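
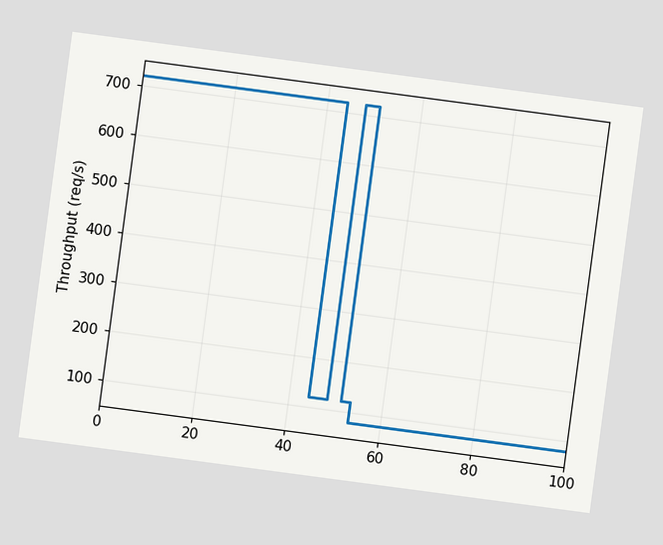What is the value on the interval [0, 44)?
720req/s

The chart is tilted about 8° clockwise. On [0, 44) the step sits at 720req/s.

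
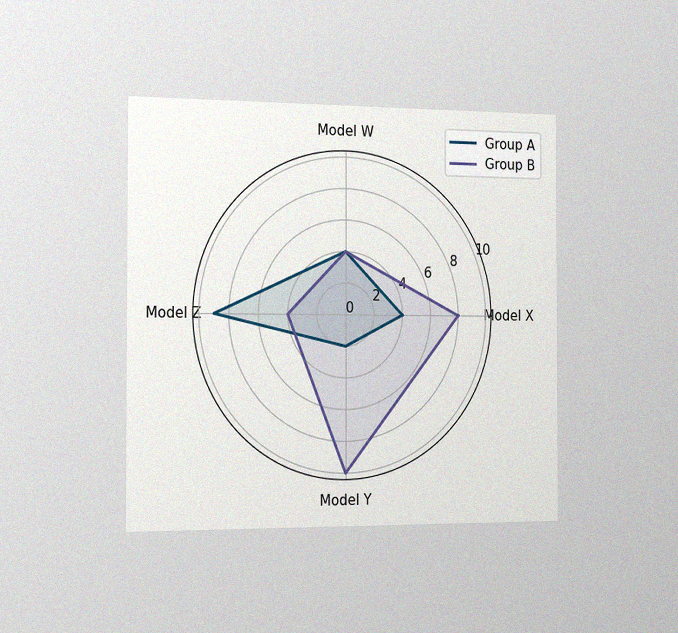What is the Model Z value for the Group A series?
9

The chart is viewed slightly from the left, with some photo noise. On the Model Z axis, Group A reaches 9.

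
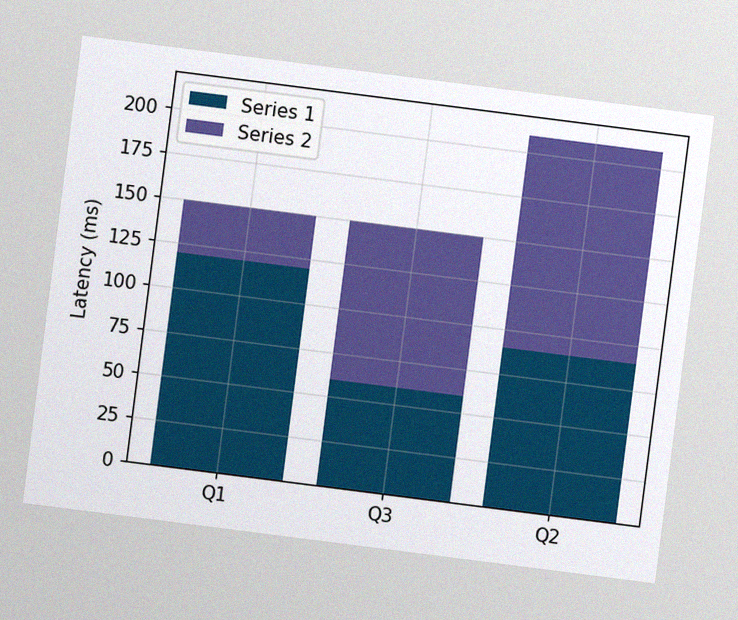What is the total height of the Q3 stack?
150ms

The chart is tilted about 7° clockwise, with some photo noise. The Q3 stack's top reaches 150ms on the y-axis.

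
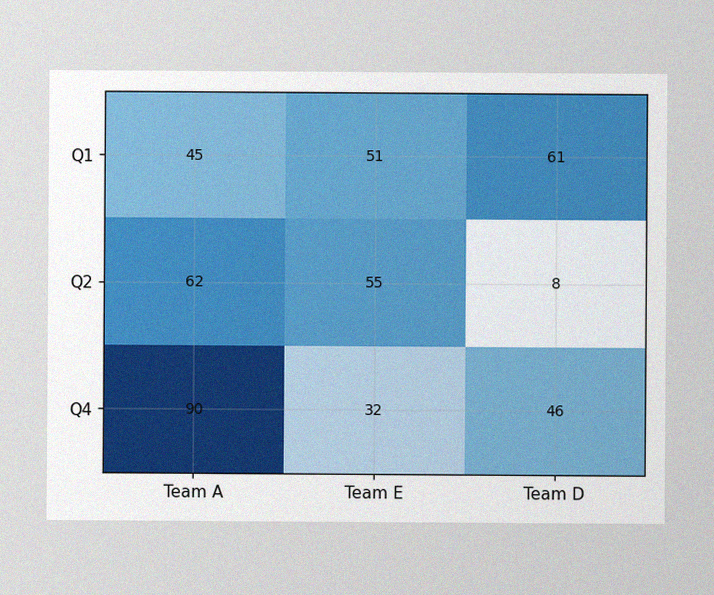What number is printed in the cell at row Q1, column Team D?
The image has some photo noise and uneven lighting. The (Q1, Team D) cell reads 61.

61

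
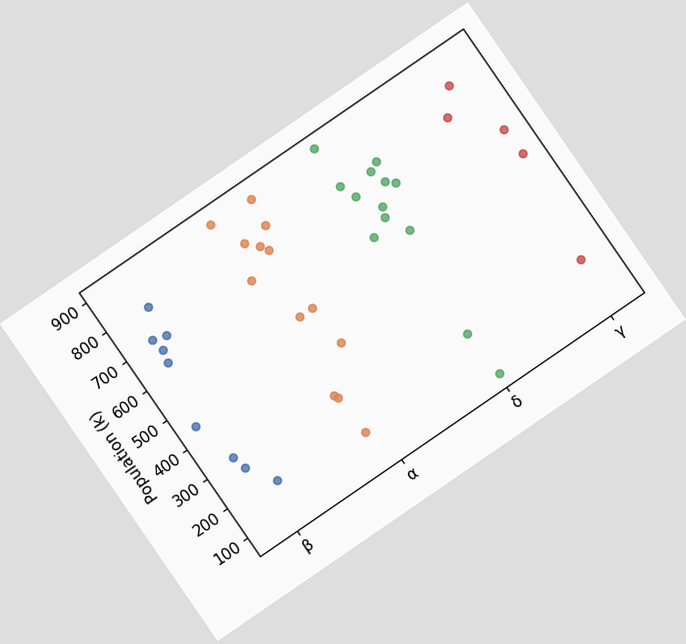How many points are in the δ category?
The chart is tilted about 34° counter-clockwise. Counting the markers in the δ column gives 13.

13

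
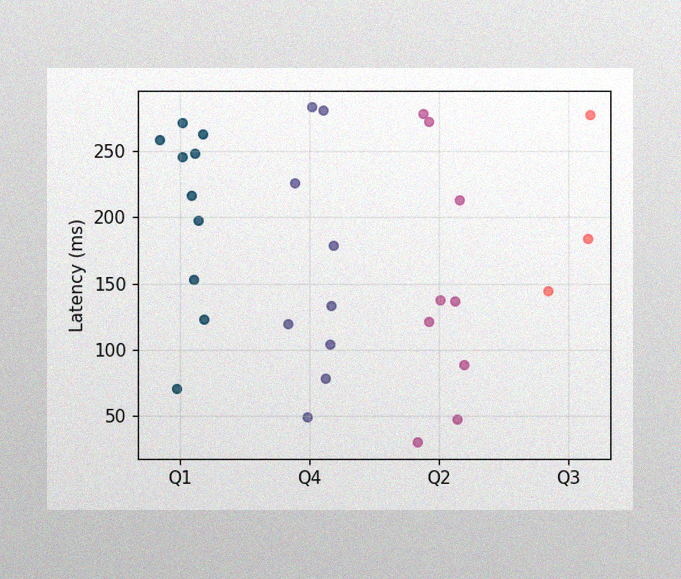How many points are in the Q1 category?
The image has some photo noise and uneven lighting. Counting the markers in the Q1 column gives 10.

10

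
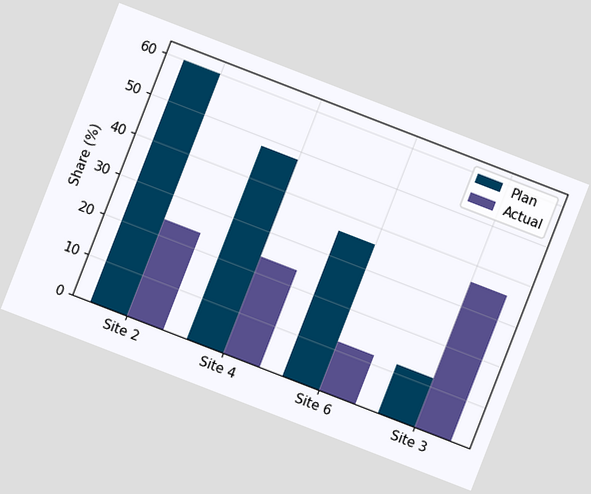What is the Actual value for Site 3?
36%

The chart is tilted about 21° clockwise. The Actual bar at Site 3 reaches 36% on the y-axis.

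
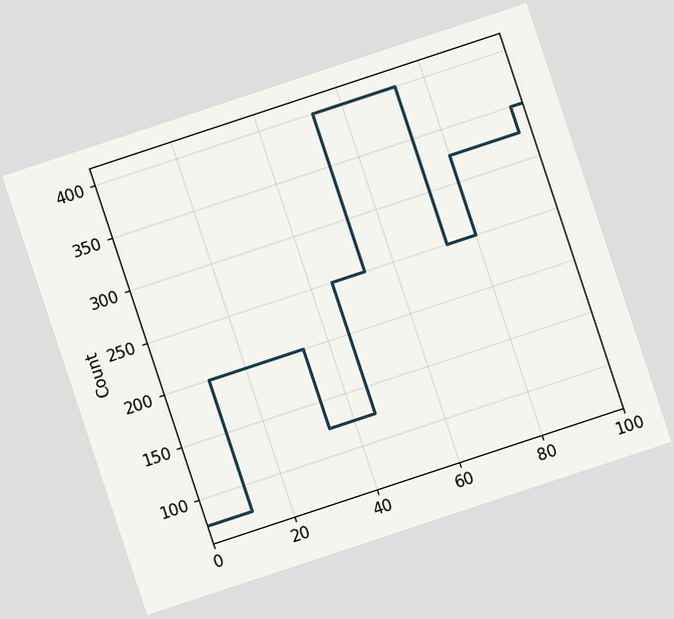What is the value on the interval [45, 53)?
The chart is tilted about 18° counter-clockwise. On [45, 53) the step sits at 250.

250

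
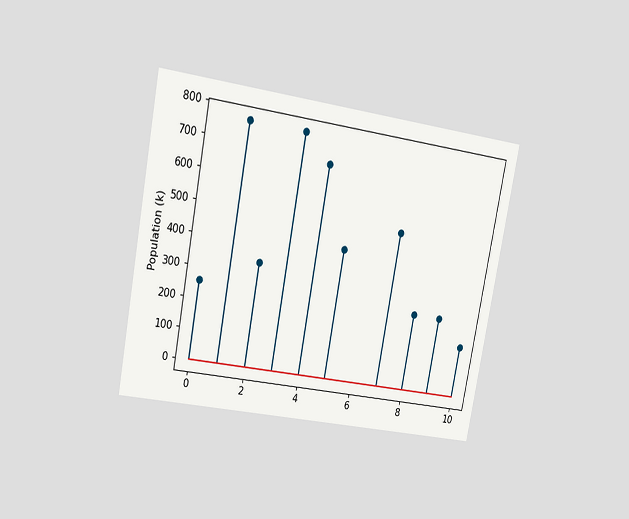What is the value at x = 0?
The chart is tilted about 11° clockwise and viewed at a slight angle. The stem at x=0 reaches 255k.

255k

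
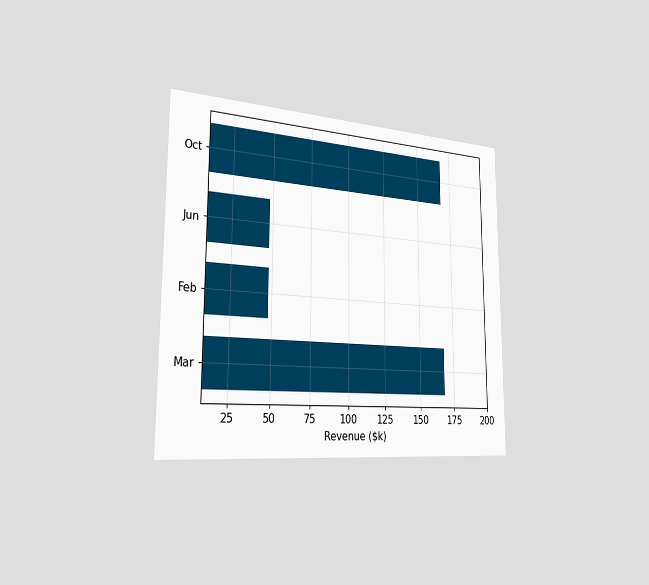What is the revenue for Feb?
The chart is viewed slightly from the left. Reading along the chart's x-axis, the Feb bar reaches $48k.

$48k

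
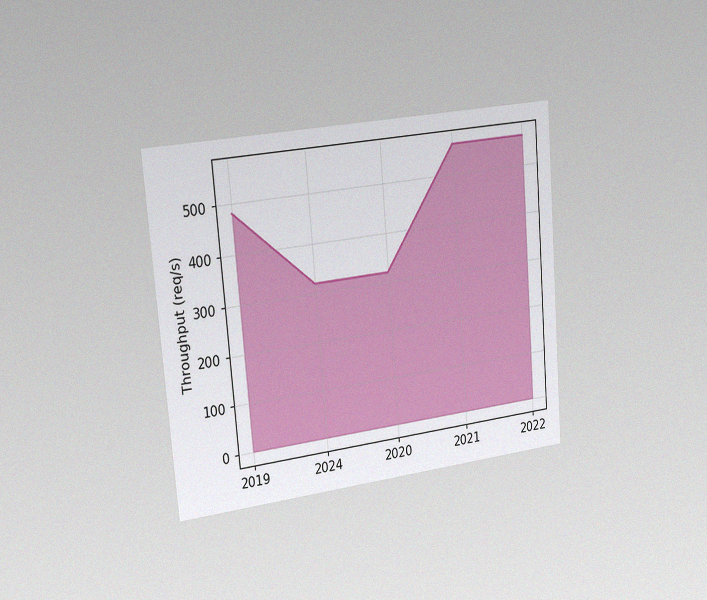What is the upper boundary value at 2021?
560req/s

The chart is tilted about 5° counter-clockwise and viewed slightly from the left, with some photo noise. At 2021 the upper boundary is at 560req/s.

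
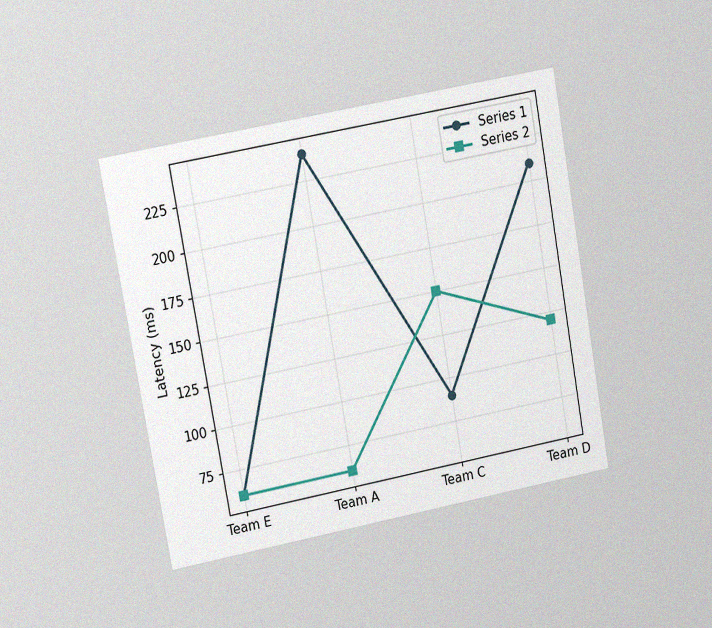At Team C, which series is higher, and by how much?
Series 2, by 60ms

The chart is tilted about 10° counter-clockwise and viewed at a slight angle, with some photo noise. At Team C, Series 2 sits above the other line by 60ms.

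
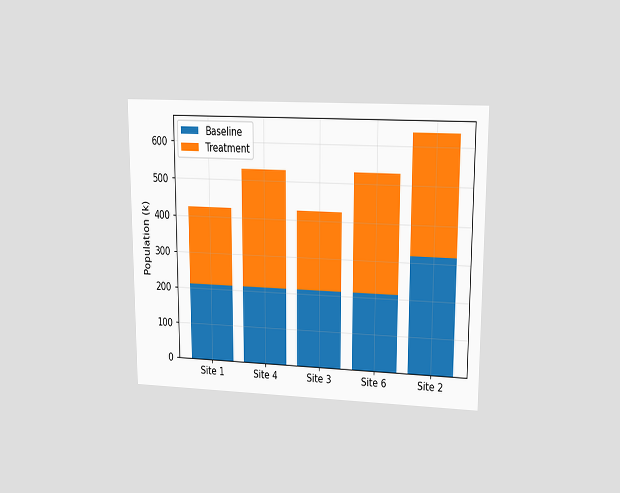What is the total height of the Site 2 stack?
The chart is viewed at a slight angle. The Site 2 stack's top reaches 636k on the y-axis.

636k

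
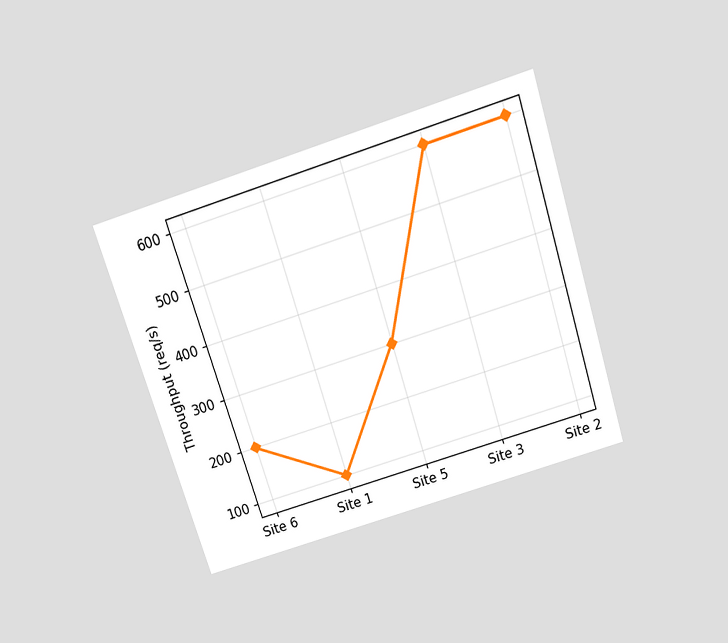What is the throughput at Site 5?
The chart is tilted about 18° counter-clockwise and viewed slightly from above. At Site 5, the line is at 300req/s.

300req/s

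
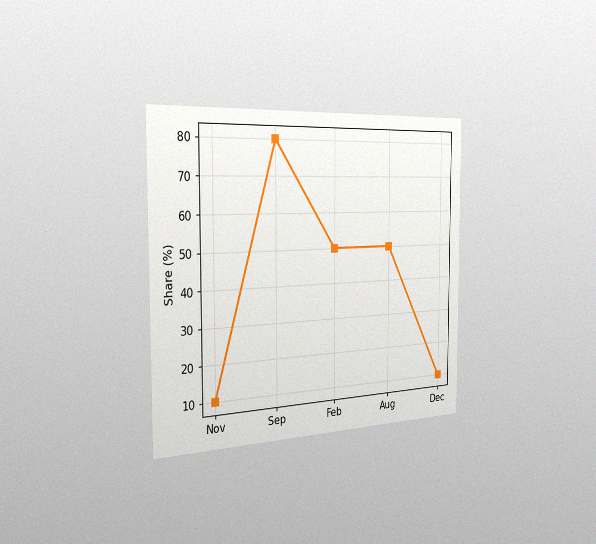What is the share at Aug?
The chart is viewed slightly from the left, with some photo noise. At Aug, the line is at 50%.

50%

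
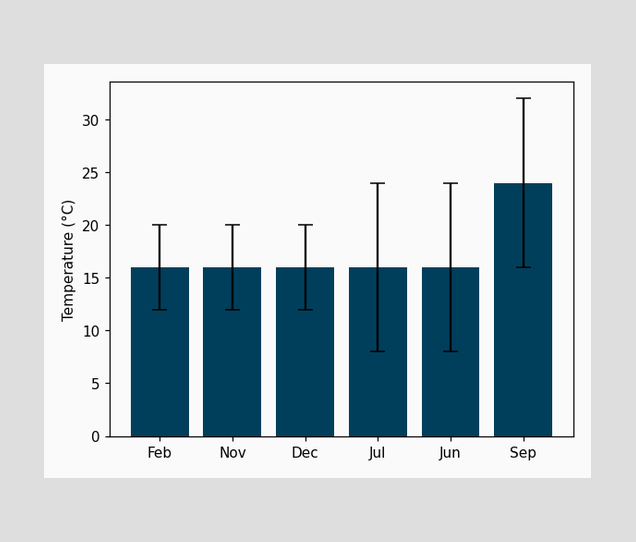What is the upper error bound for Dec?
The Dec bar's upper whisker reaches 20°C.

20°C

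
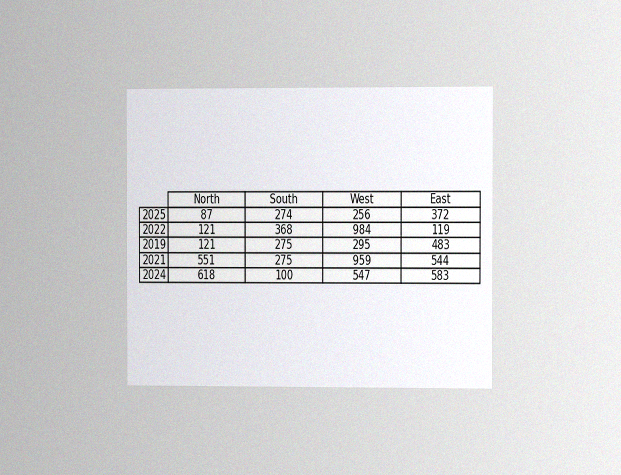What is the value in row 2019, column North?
The chart is viewed slightly from the right, with some photo noise. The (2019, North) cell reads 121.

121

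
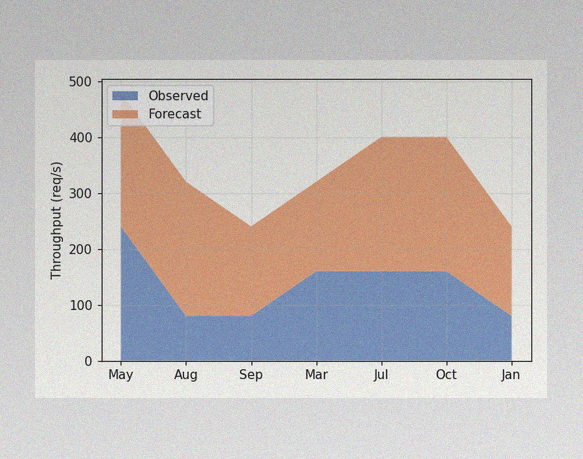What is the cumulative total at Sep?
The image has some photo noise and uneven lighting. The stacked total at Sep reaches 240req/s.

240req/s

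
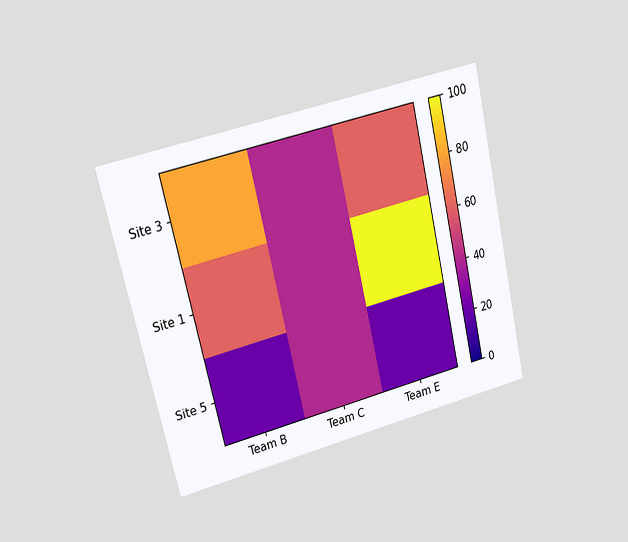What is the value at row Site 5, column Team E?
20

The chart is tilted about 13° counter-clockwise and viewed at a slight angle. Matching cell (Site 5, Team E) against the colorbar gives 20.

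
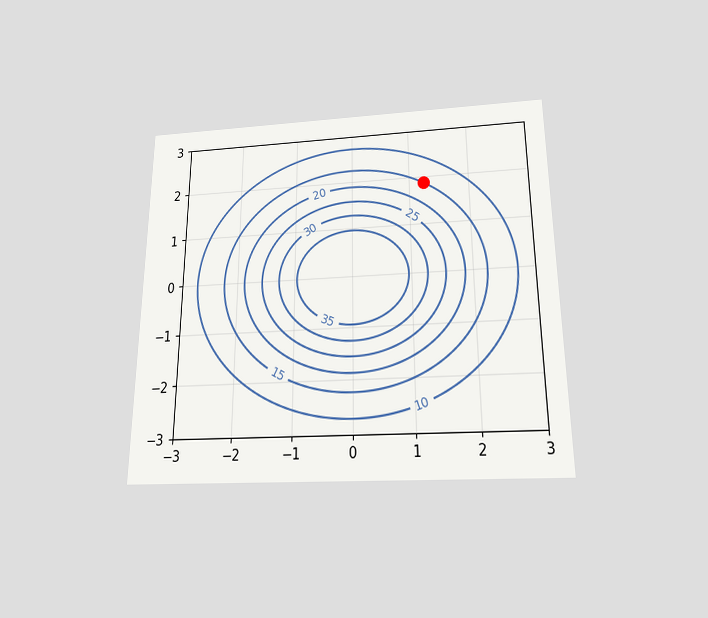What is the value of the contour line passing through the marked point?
15

The chart is viewed slightly from below. The marked point sits on the contour labelled 15.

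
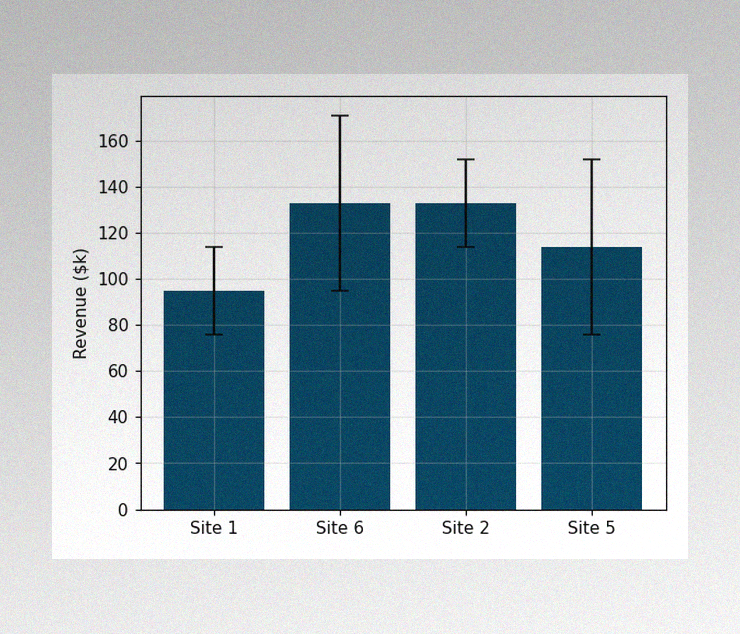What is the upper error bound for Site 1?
The image has some photo noise and uneven lighting. The Site 1 bar's upper whisker reaches $114k.

$114k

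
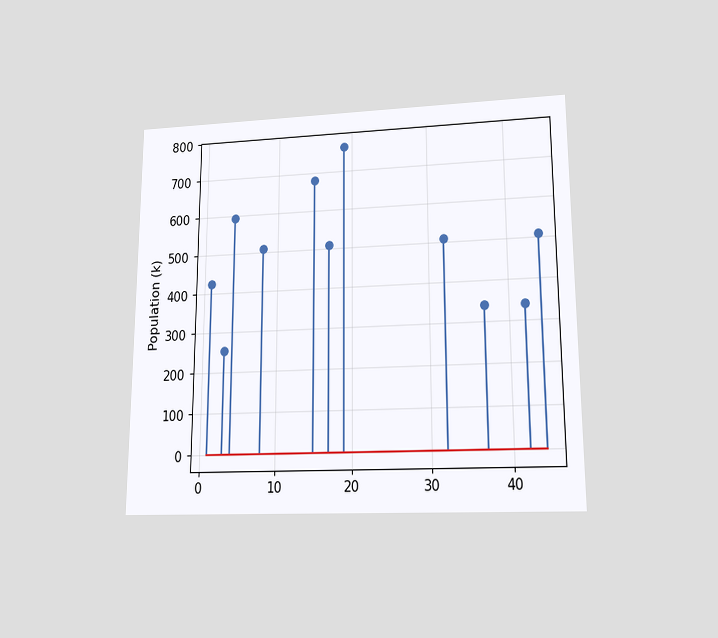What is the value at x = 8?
510k

The chart is viewed at a slight angle. The stem at x=8 reaches 510k.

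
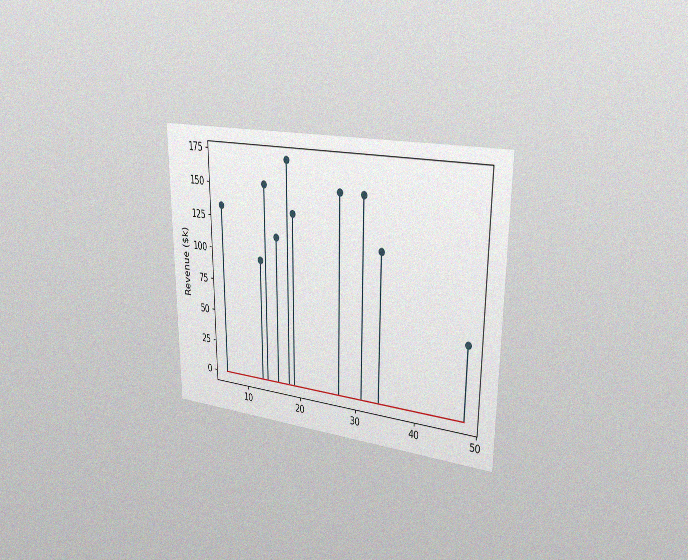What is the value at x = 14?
$152k

The chart is viewed slightly from the right, with some photo noise. The stem at x=14 reaches $152k.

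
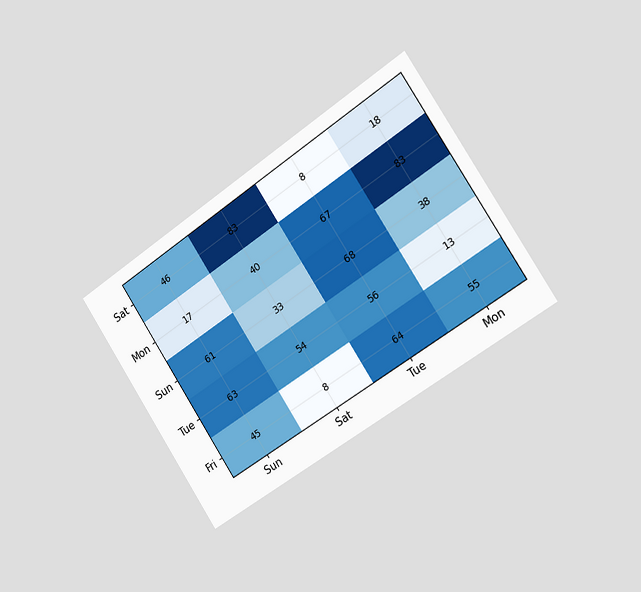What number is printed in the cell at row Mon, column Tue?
67

The chart is tilted about 33° counter-clockwise and viewed slightly from the right. The (Mon, Tue) cell reads 67.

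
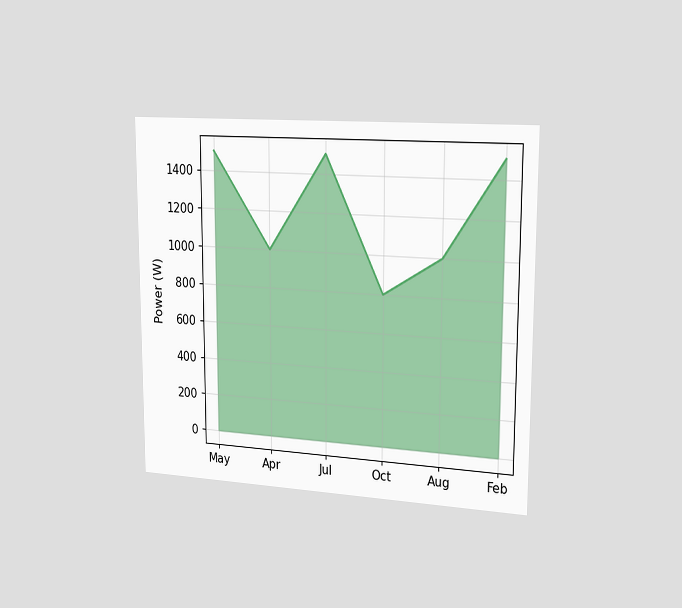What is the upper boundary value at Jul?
1500W

The chart is viewed slightly from the right. At Jul the upper boundary is at 1500W.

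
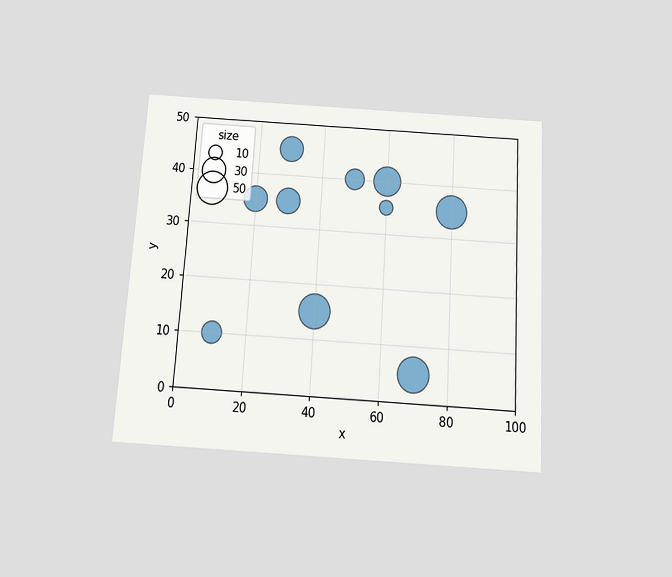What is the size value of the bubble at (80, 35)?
The chart is tilted about 3° clockwise and viewed slightly from below. Matching the bubble at (80, 35) against the size legend gives 50.

50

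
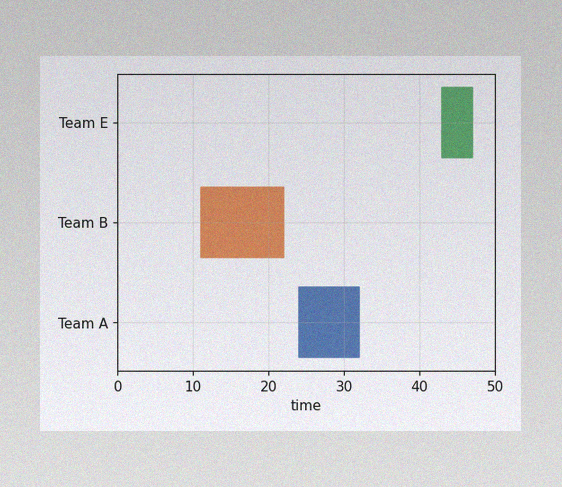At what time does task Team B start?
The image has some photo noise and uneven lighting. The Team B bar begins at t=11.

11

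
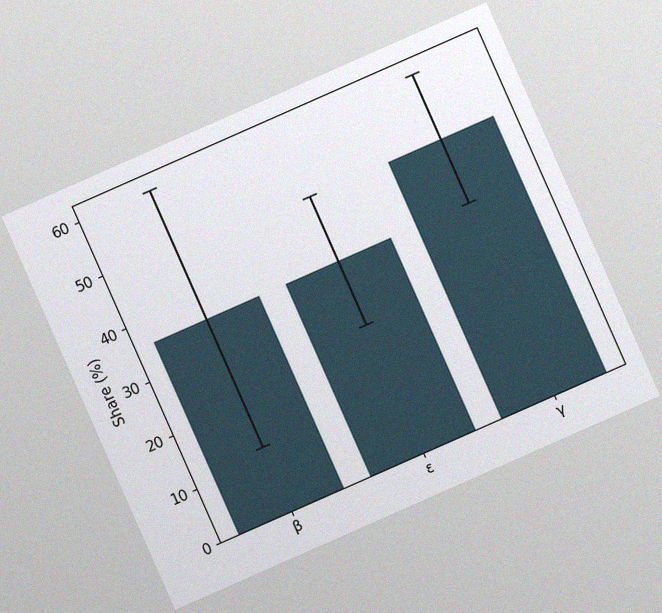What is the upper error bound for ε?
The chart is tilted about 24° counter-clockwise, with some photo noise. The ε bar's upper whisker reaches 48%.

48%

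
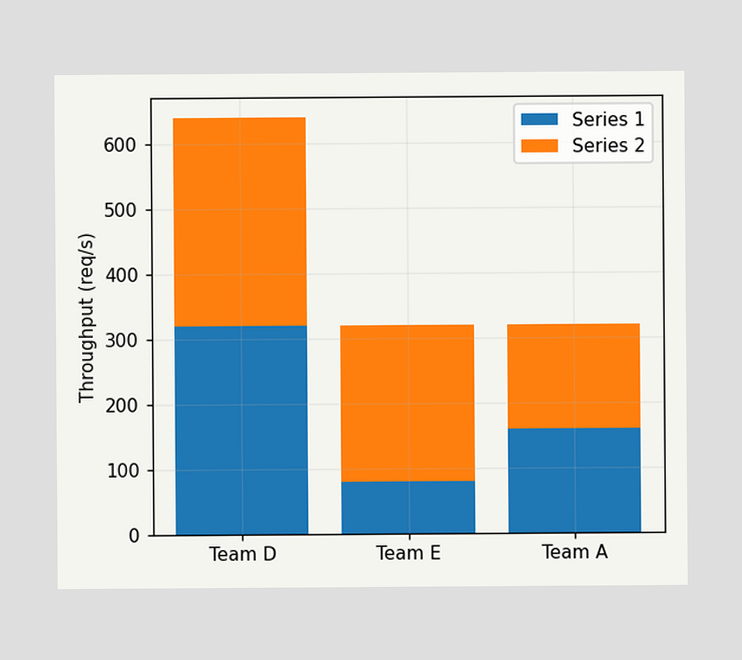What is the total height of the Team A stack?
320req/s

The Team A stack's top reaches 320req/s on the y-axis.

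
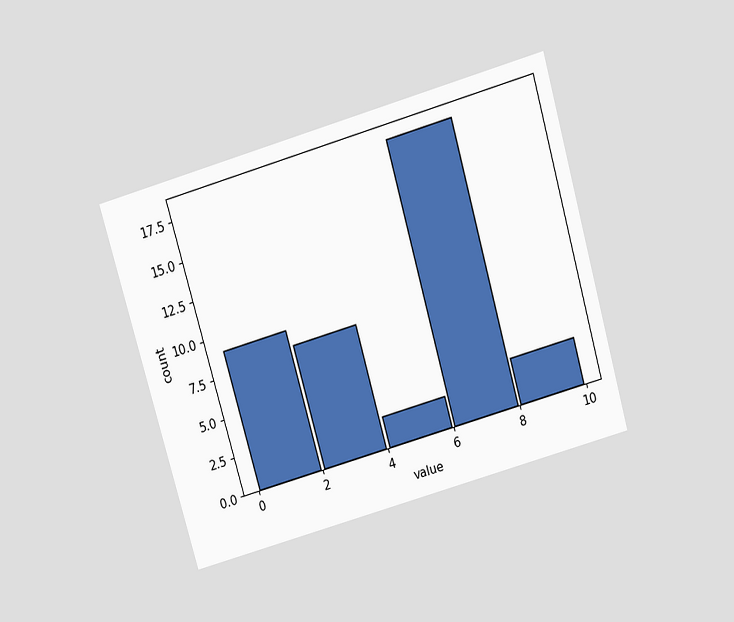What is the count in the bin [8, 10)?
The chart is tilted about 16° counter-clockwise and viewed slightly from above. The [8, 10) bin has height 3.

3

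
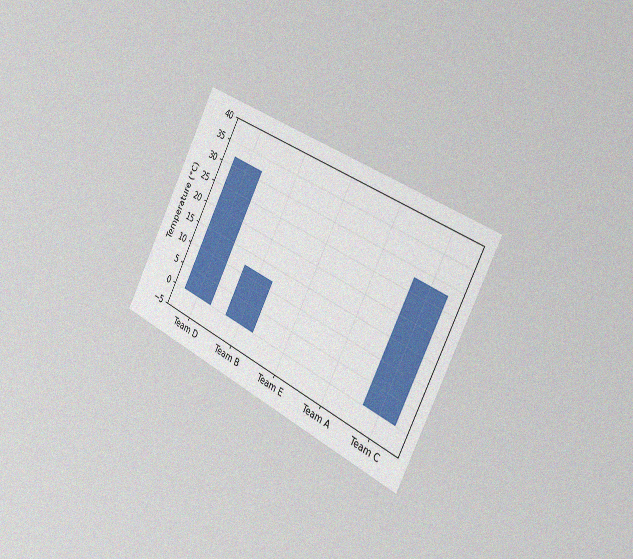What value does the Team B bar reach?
12°C

The chart is tilted about 27° clockwise and viewed slightly from the right, with some photo noise. Reading along the chart's y-axis, the Team B bar reaches 12°C.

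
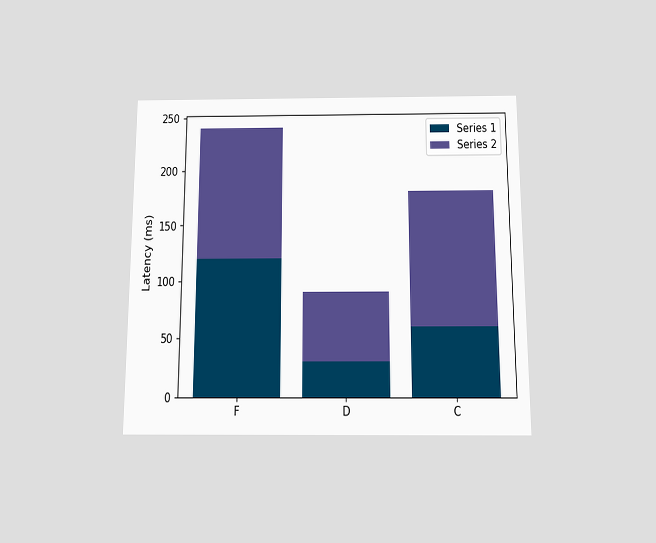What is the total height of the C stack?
The chart is viewed slightly from below. The C stack's top reaches 180ms on the y-axis.

180ms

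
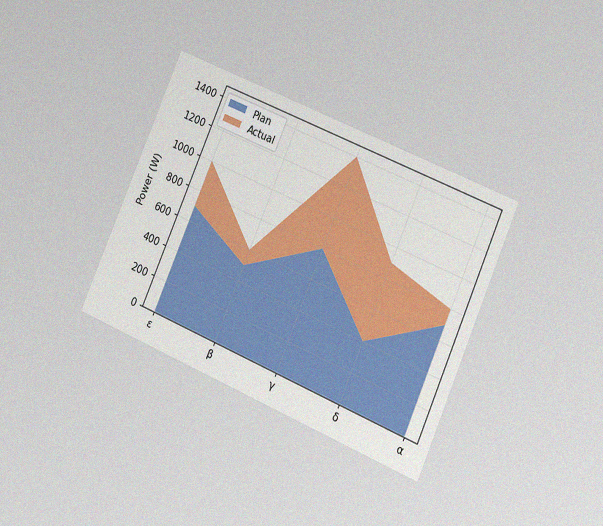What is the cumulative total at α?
800W

The chart is tilted about 23° clockwise and viewed at a slight angle, with some photo noise. The stacked total at α reaches 800W.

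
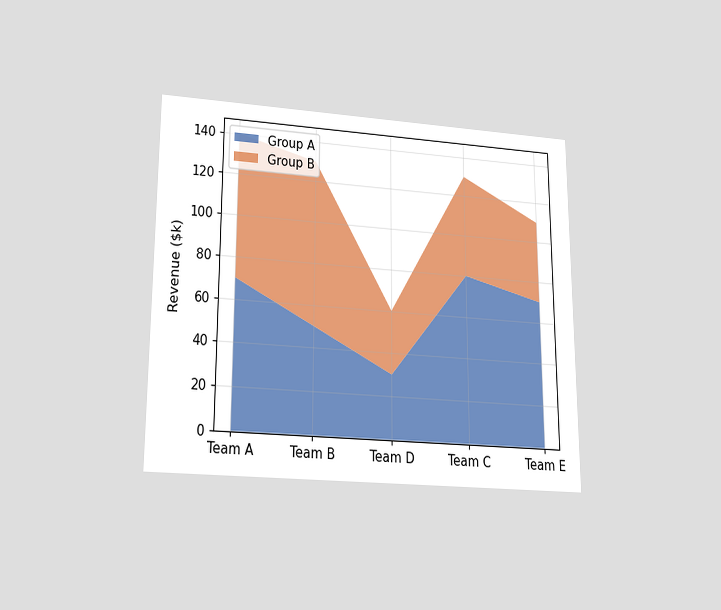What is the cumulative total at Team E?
The chart is viewed slightly from below. The stacked total at Team E reaches $110k.

$110k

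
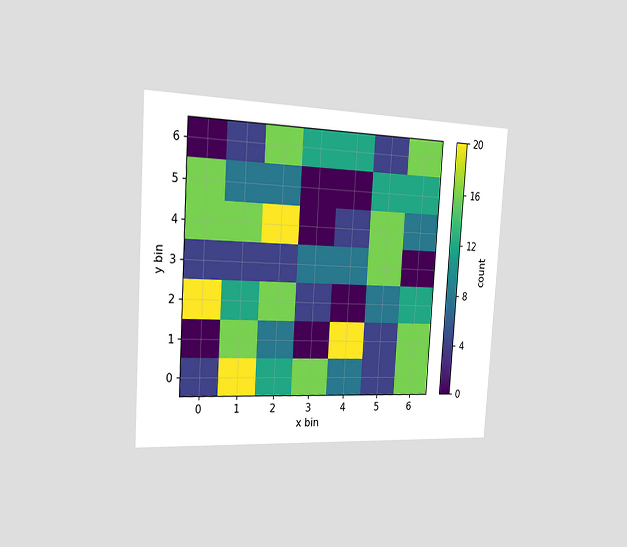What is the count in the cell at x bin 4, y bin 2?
The chart is tilted about 4° clockwise and viewed slightly from the left. Matching the cell (4, 2) against the colorbar gives 0.

0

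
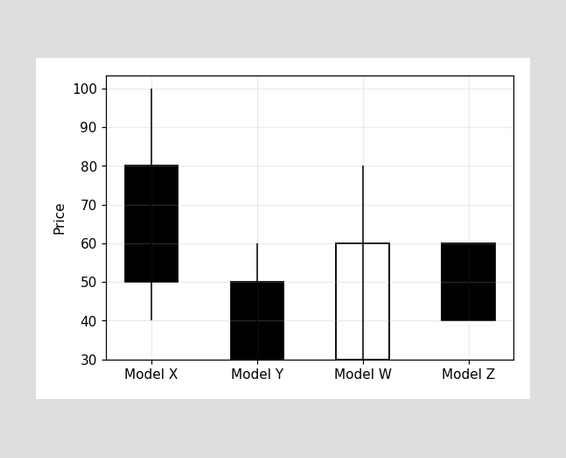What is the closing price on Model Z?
The Model Z candle closes at 40.

40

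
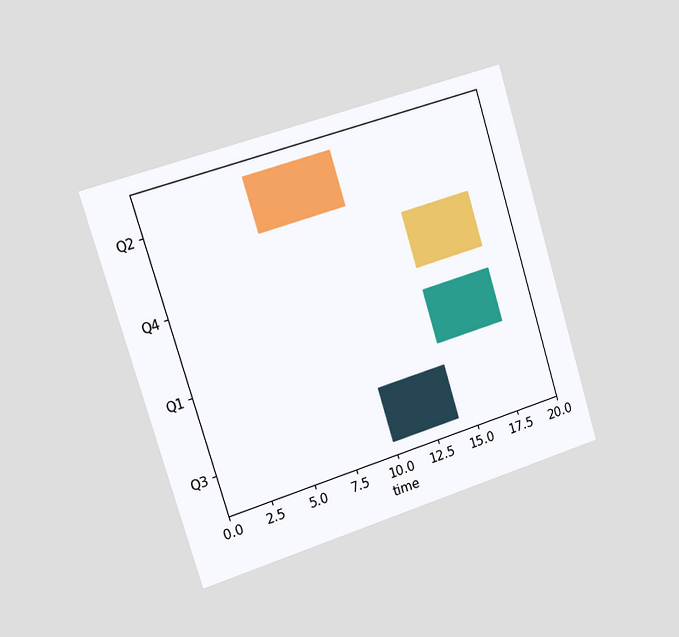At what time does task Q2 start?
The chart is tilted about 17° counter-clockwise and viewed slightly from the left. The Q2 bar begins at t=6.

6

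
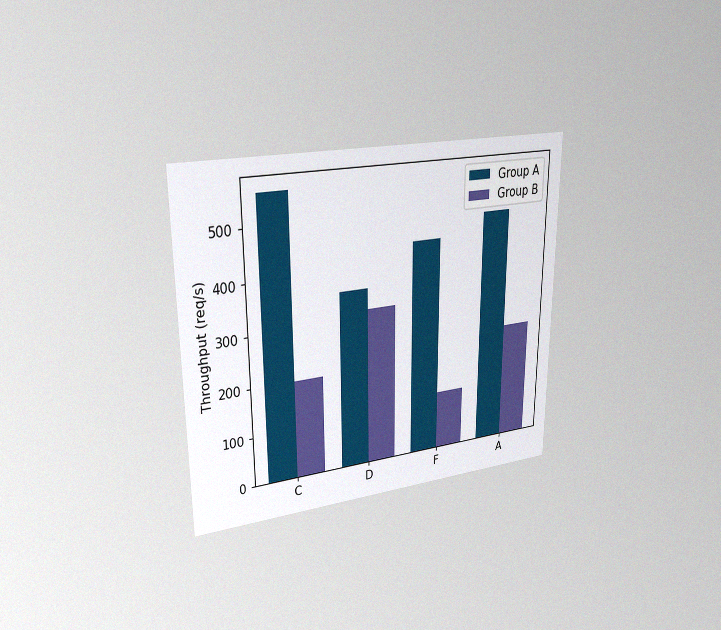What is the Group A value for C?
The chart is viewed at a slight angle, with some photo noise. The Group A bar at C reaches 560req/s on the y-axis.

560req/s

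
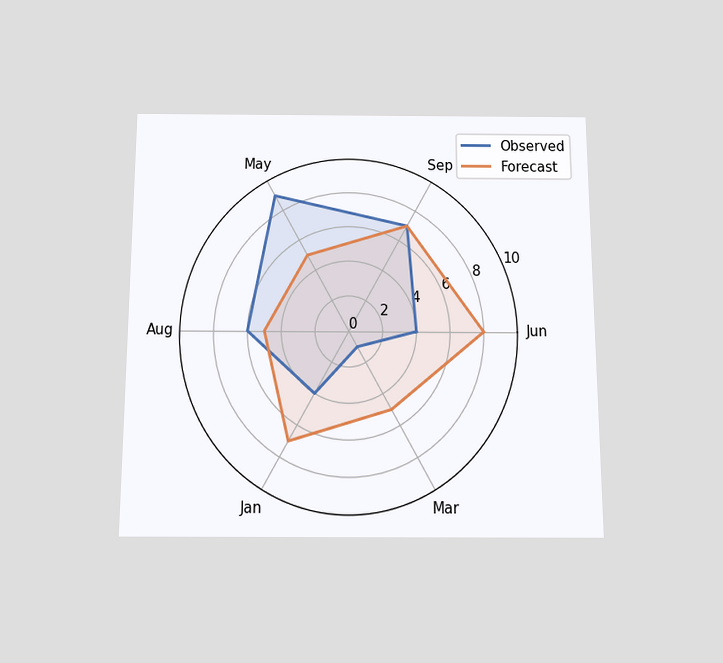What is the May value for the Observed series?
The chart is viewed slightly from below. On the May axis, Observed reaches 9.

9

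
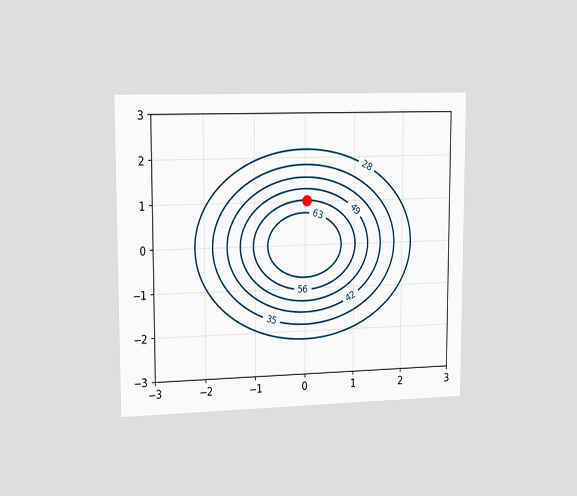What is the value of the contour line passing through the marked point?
The chart is viewed slightly from the left. The marked point sits on the contour labelled 56.

56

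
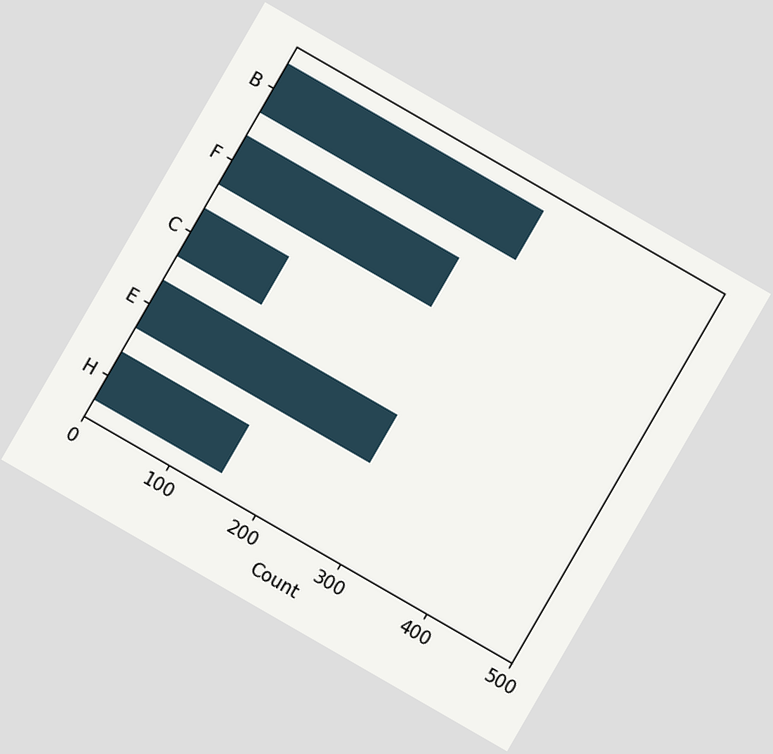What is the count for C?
100

The chart is tilted about 30° clockwise. Reading along the chart's x-axis, the C bar reaches 100.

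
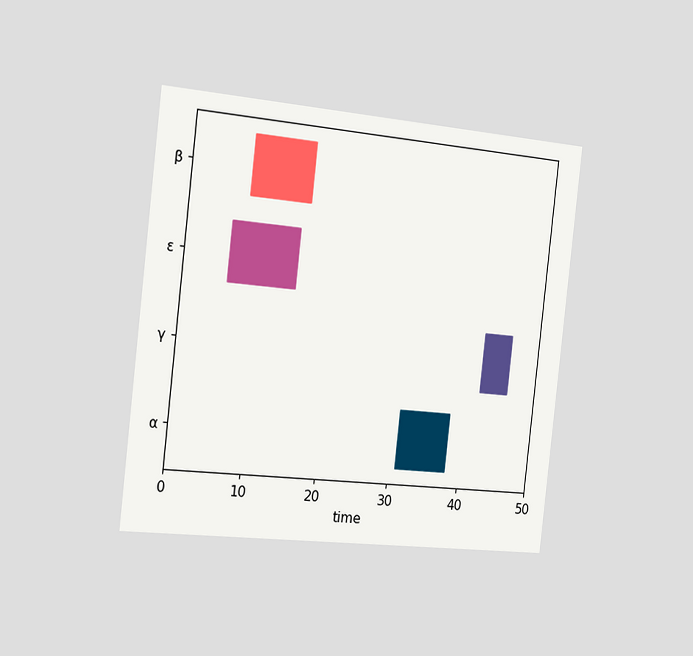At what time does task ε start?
6

The chart is tilted about 6° clockwise and viewed slightly from the left. The ε bar begins at t=6.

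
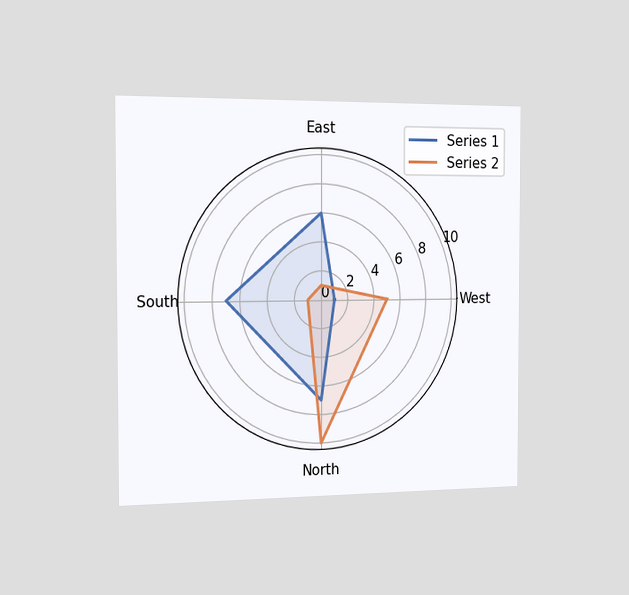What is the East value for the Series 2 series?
1

The chart is viewed slightly from the left. On the East axis, Series 2 reaches 1.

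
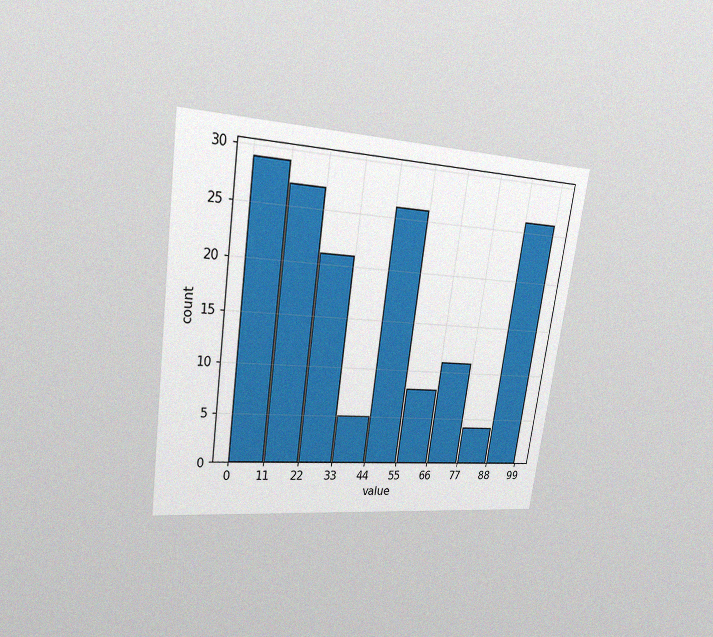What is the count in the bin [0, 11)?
The chart is tilted about 8° clockwise and viewed at a slight angle, with some photo noise. The [0, 11) bin has height 29.

29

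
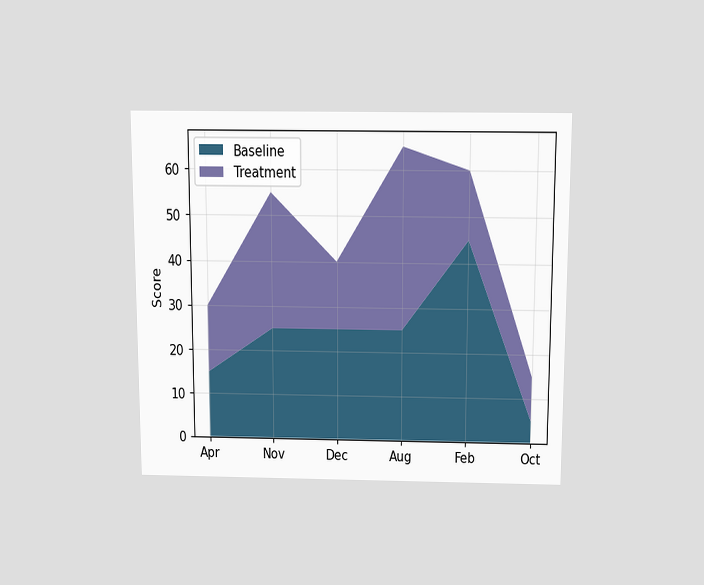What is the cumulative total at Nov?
55

The chart is viewed slightly from above. The stacked total at Nov reaches 55.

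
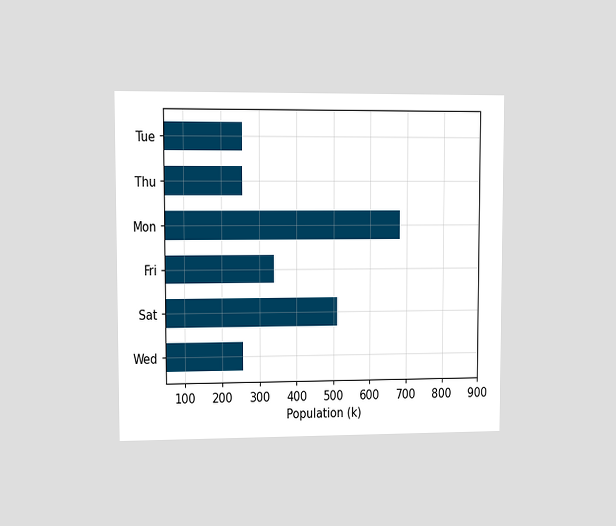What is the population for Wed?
The chart is viewed at a slight angle. Reading along the chart's x-axis, the Wed bar reaches 255k.

255k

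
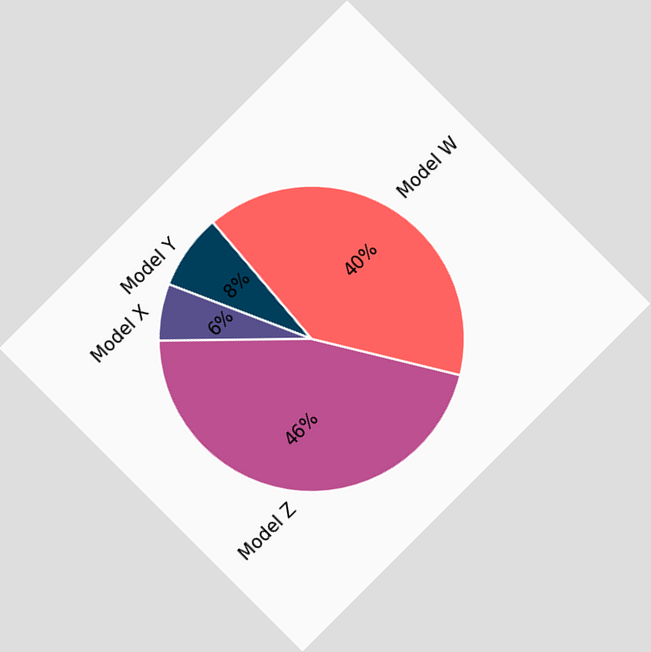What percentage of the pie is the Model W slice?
The chart is tilted about 45° counter-clockwise. The Model W slice takes up 40% of the pie.

40%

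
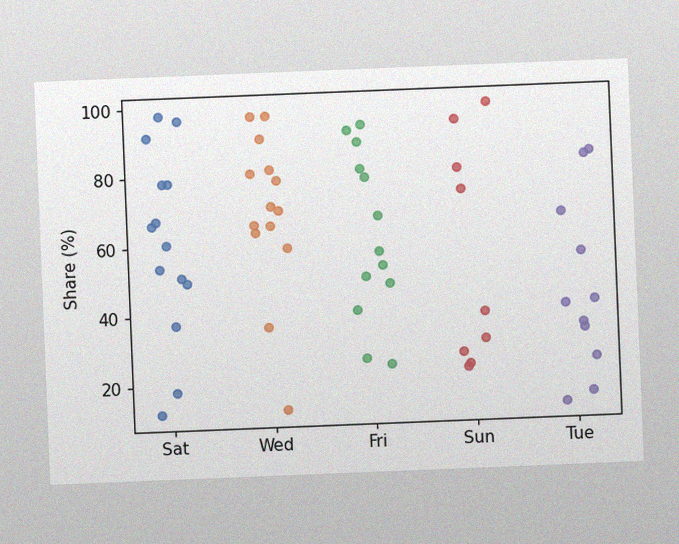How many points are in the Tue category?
11

The chart is tilted about 2° counter-clockwise, with some photo noise. Counting the markers in the Tue column gives 11.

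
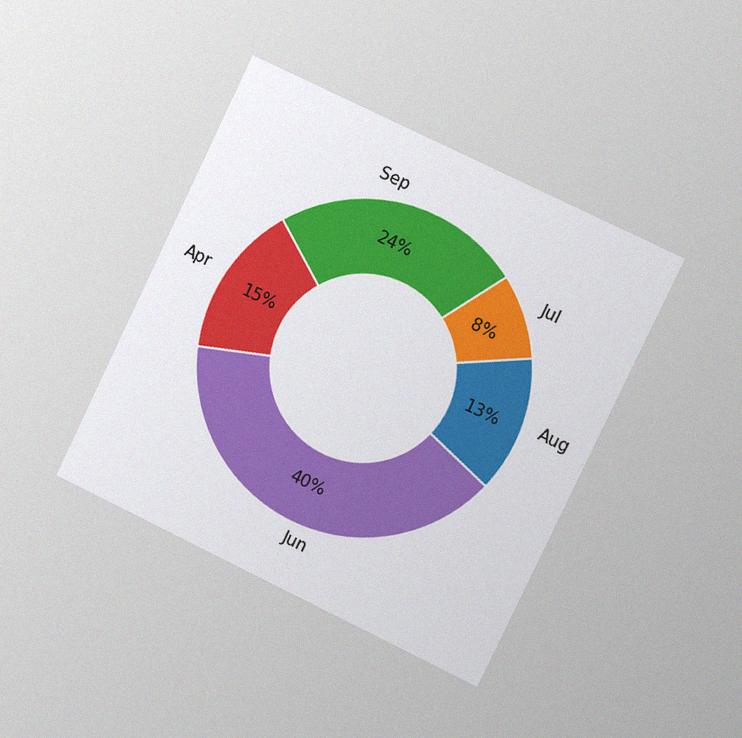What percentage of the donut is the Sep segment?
The chart is tilted about 26° clockwise and viewed slightly from the right, with some photo noise. The Sep segment takes up 24% of the ring.

24%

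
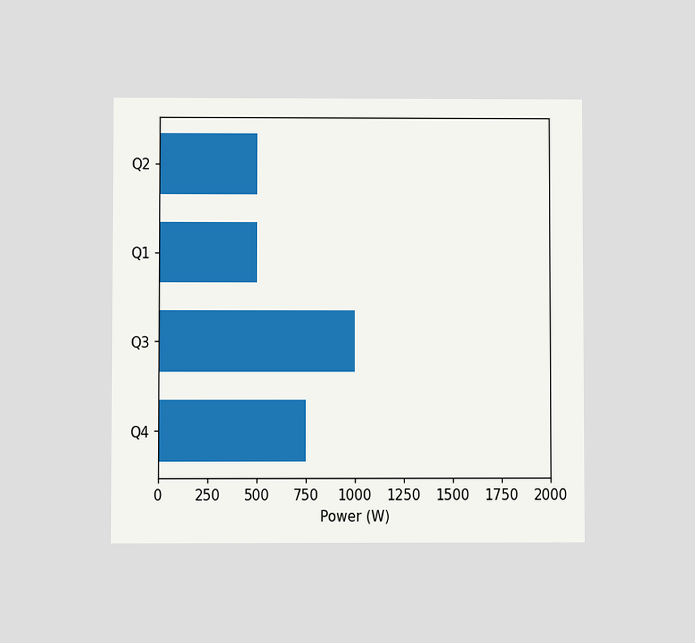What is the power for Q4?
The chart is viewed at a slight angle. Reading along the chart's x-axis, the Q4 bar reaches 750W.

750W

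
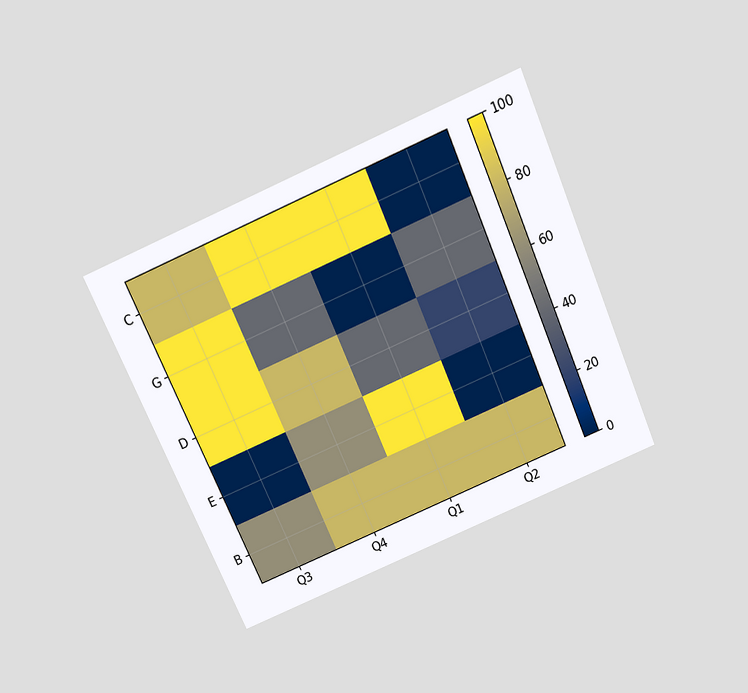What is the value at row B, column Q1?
The chart is tilted about 23° counter-clockwise and viewed slightly from above. Matching cell (B, Q1) against the colorbar gives 80.

80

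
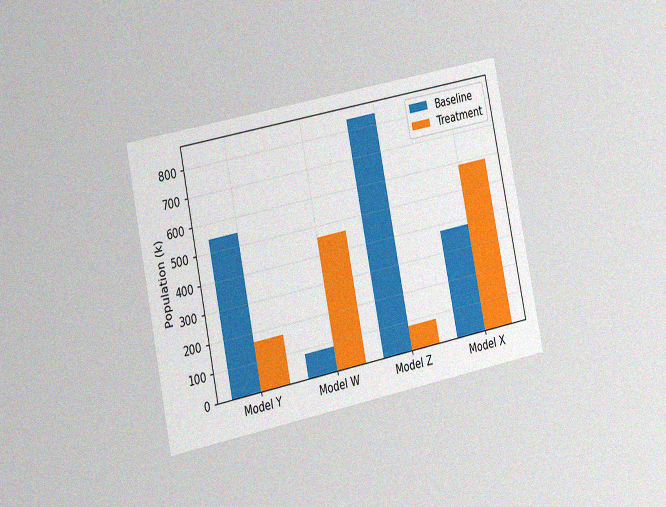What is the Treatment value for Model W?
462k

The chart is tilted about 12° counter-clockwise and viewed slightly from the left, with some photo noise. The Treatment bar at Model W reaches 462k on the y-axis.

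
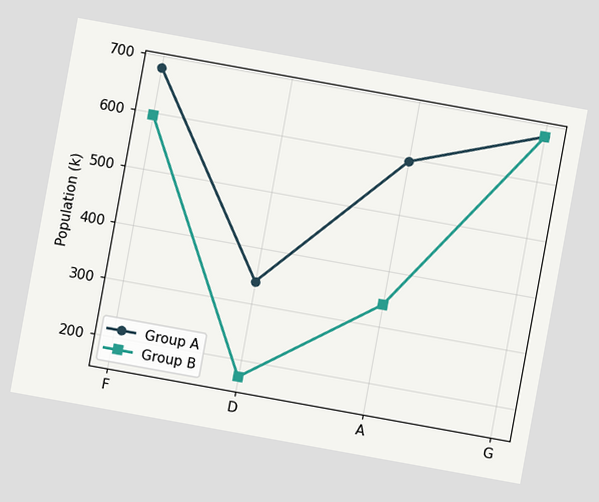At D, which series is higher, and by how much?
The chart is tilted about 10° clockwise. At D, Group A sits above the other line by 170k.

Group A, by 170k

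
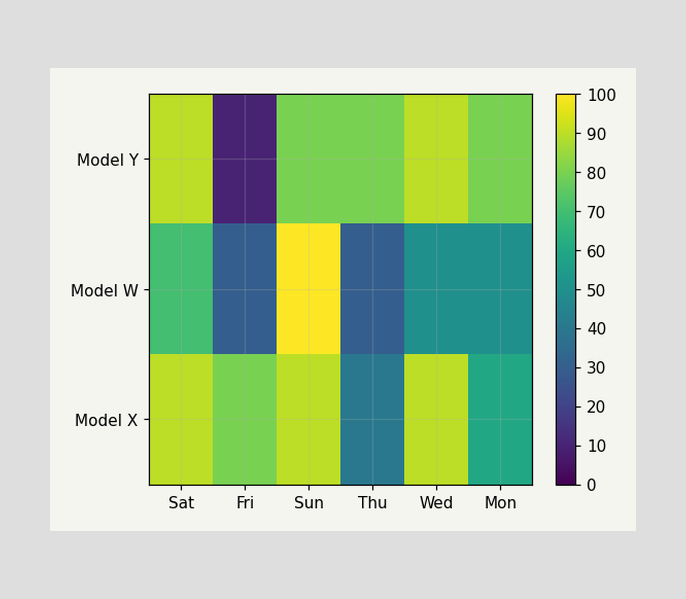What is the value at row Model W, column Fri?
Matching cell (Model W, Fri) against the colorbar gives 30.

30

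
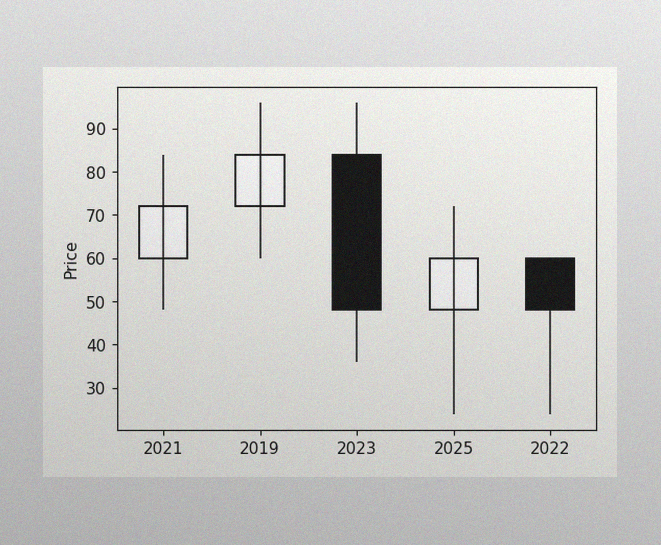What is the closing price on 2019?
The image has some photo noise and uneven lighting. The 2019 candle closes at 84.

84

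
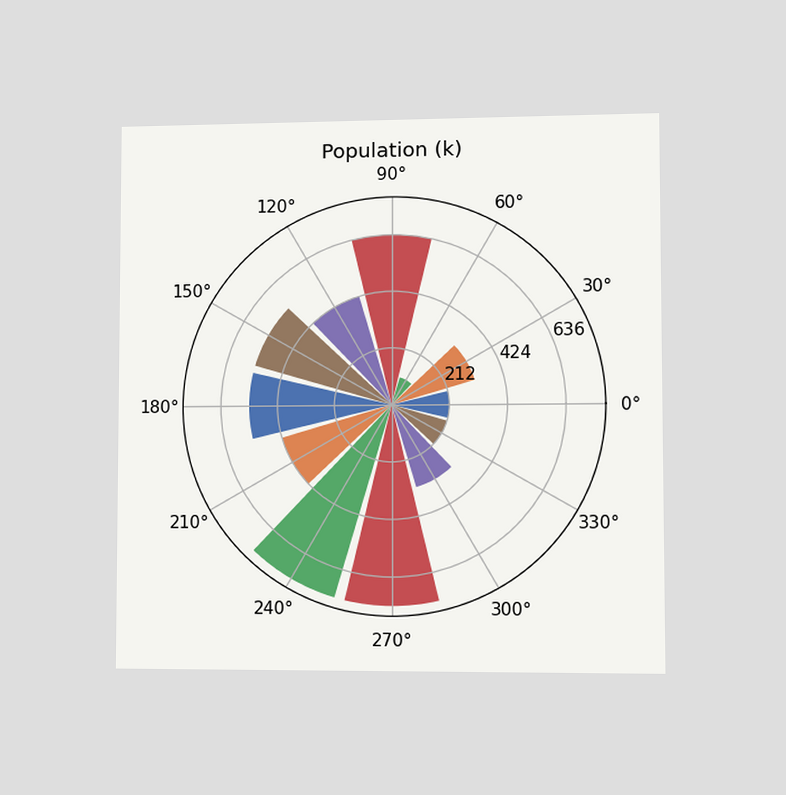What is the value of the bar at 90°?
The chart is viewed slightly from the right. The bar at 90° reaches 636k on the radial axis.

636k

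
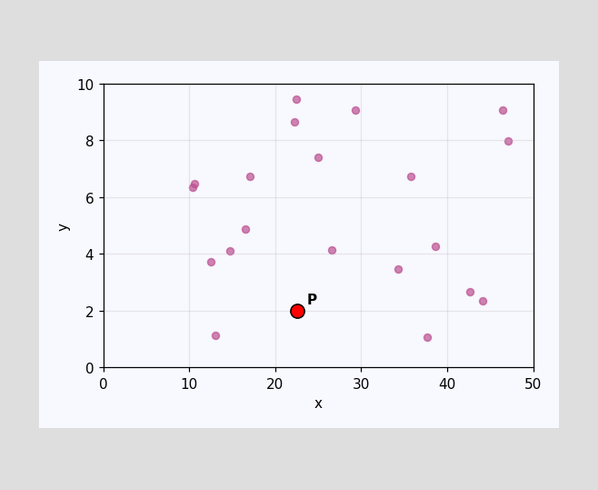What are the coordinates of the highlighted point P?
(22.5, 2)

Following the gridlines from P to each axis, P sits at (22.5, 2).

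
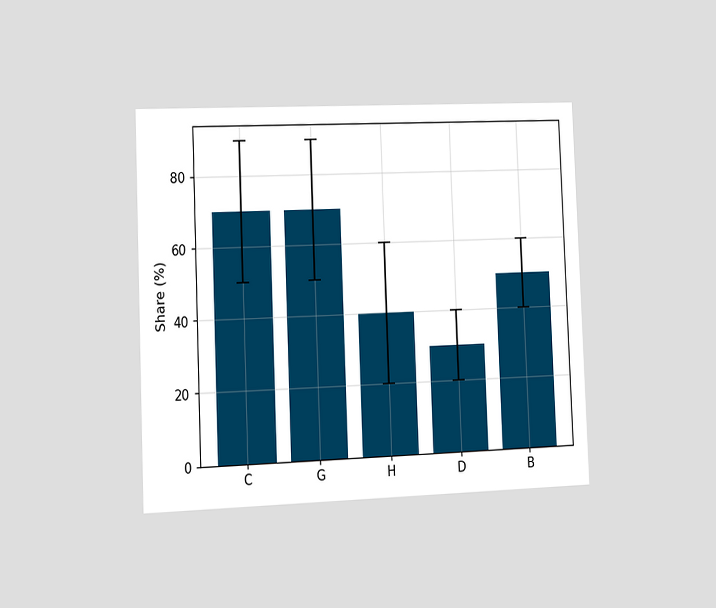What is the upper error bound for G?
90%

The chart is tilted about 2° counter-clockwise and viewed at a slight angle. The G bar's upper whisker reaches 90%.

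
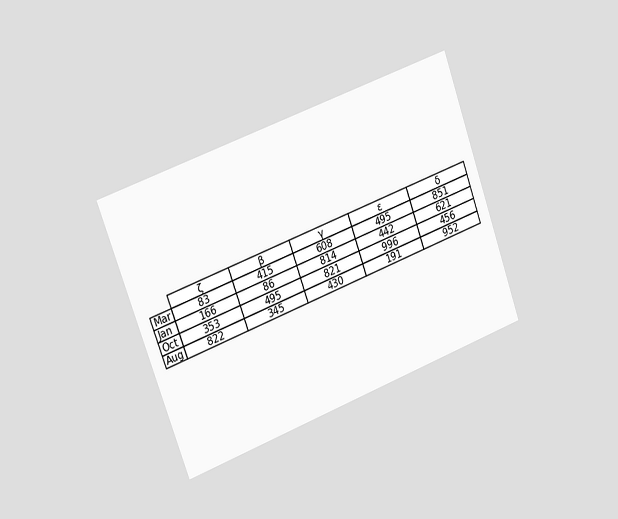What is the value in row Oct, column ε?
996

The chart is tilted about 20° counter-clockwise and viewed slightly from the left. The (Oct, ε) cell reads 996.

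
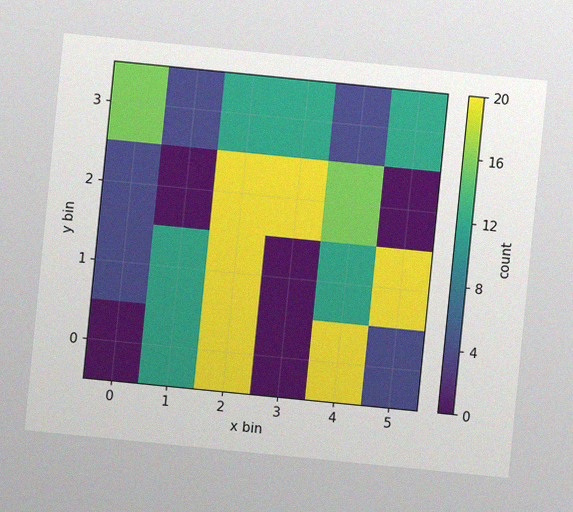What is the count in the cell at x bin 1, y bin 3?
4

The chart is tilted about 6° clockwise, with some photo noise. Matching the cell (1, 3) against the colorbar gives 4.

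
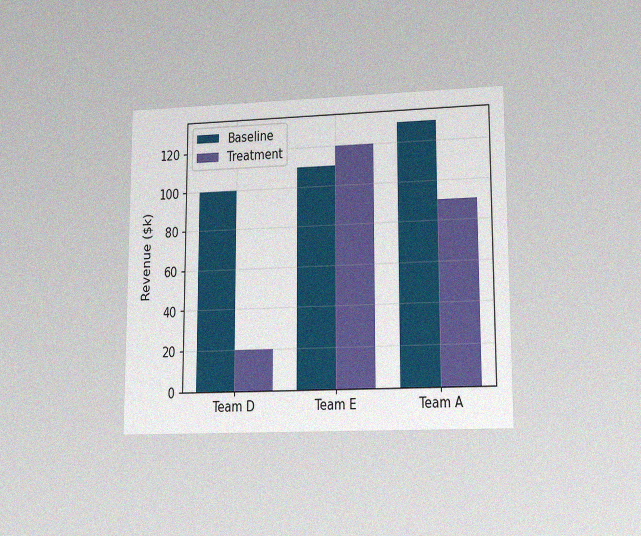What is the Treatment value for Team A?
$90k

The chart is viewed at a slight angle, with some photo noise. The Treatment bar at Team A reaches $90k on the y-axis.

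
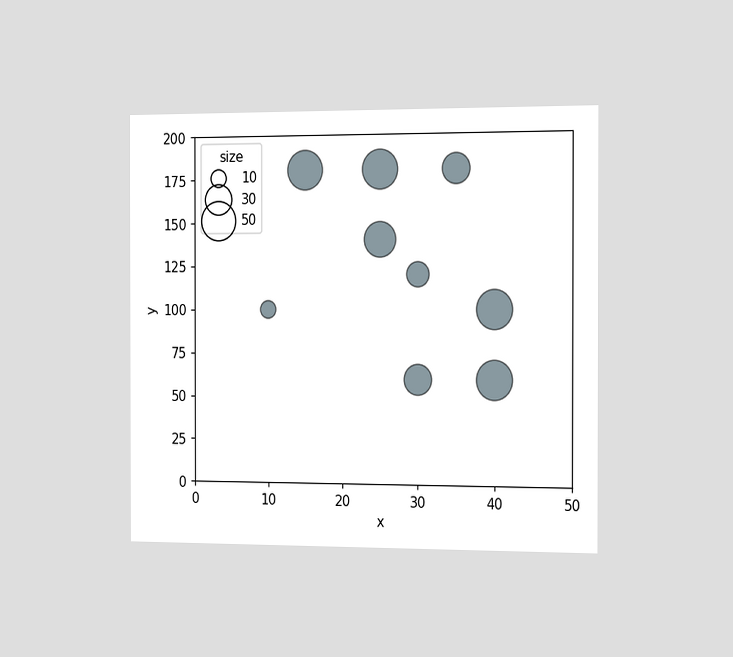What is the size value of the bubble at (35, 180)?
The chart is viewed slightly from the right. Matching the bubble at (35, 180) against the size legend gives 30.

30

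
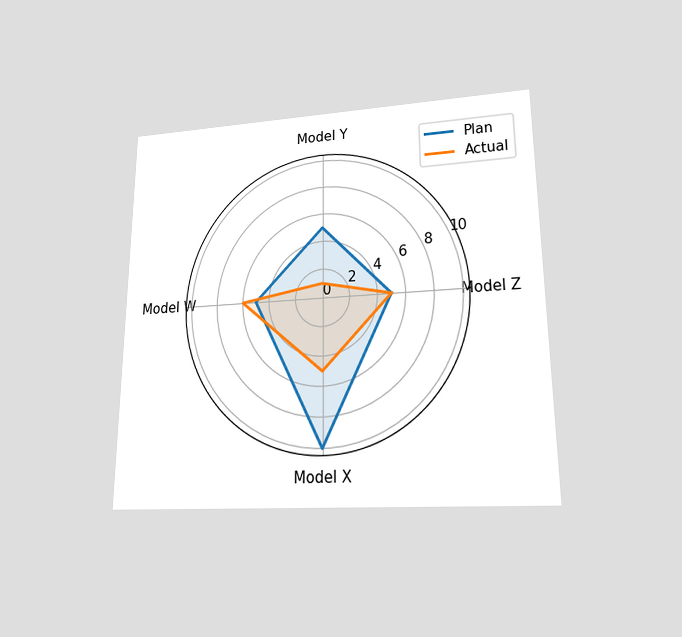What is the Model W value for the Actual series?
The chart is viewed at a slight angle. On the Model W axis, Actual reaches 6.

6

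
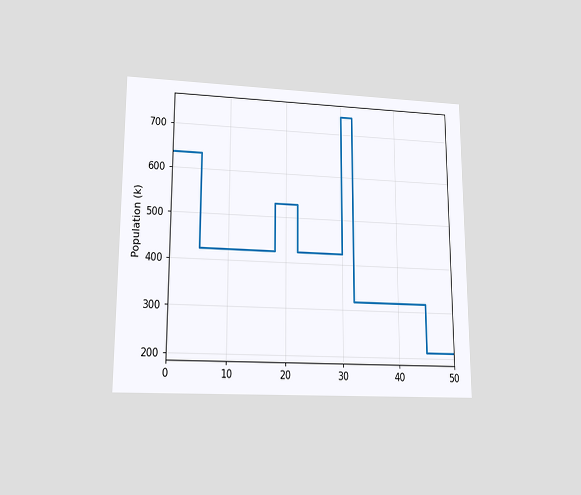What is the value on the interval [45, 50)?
The chart is viewed at a slight angle. On [45, 50) the step sits at 212k.

212k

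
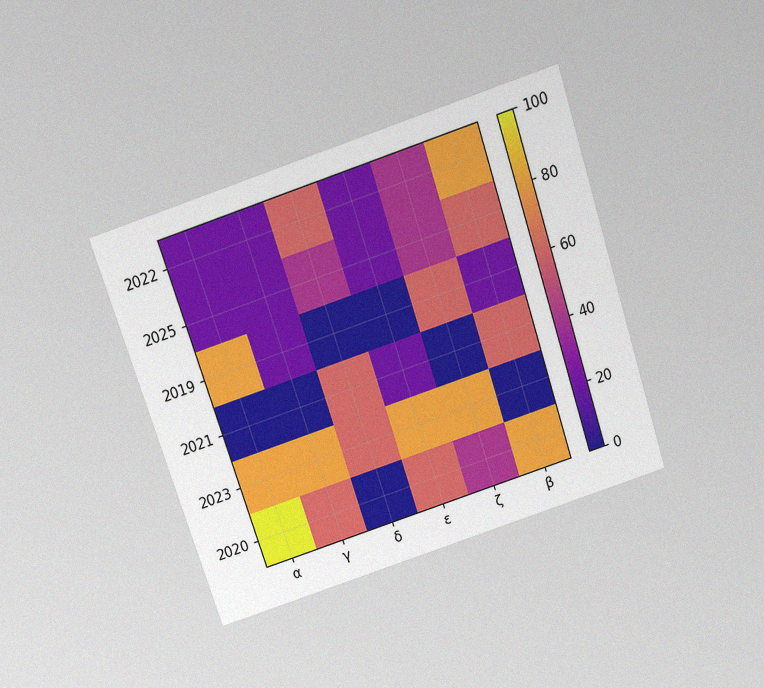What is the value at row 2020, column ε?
The chart is tilted about 18° counter-clockwise and viewed slightly from above, with some photo noise. Matching cell (2020, ε) against the colorbar gives 60.

60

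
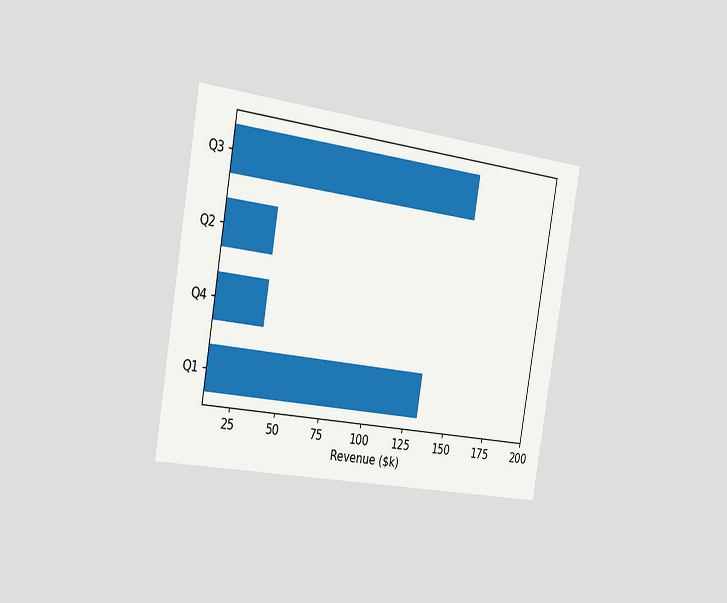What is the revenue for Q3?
The chart is tilted about 10° clockwise and viewed slightly from the left. Reading along the chart's x-axis, the Q3 bar reaches $152k.

$152k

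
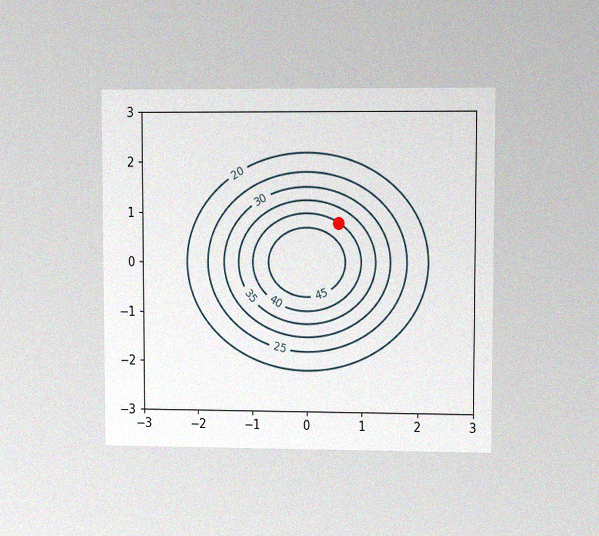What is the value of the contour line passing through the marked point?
40

The chart is viewed at a slight angle, with some photo noise. The marked point sits on the contour labelled 40.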